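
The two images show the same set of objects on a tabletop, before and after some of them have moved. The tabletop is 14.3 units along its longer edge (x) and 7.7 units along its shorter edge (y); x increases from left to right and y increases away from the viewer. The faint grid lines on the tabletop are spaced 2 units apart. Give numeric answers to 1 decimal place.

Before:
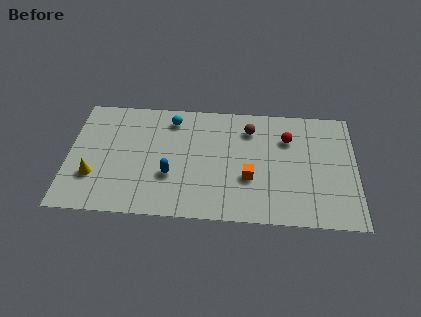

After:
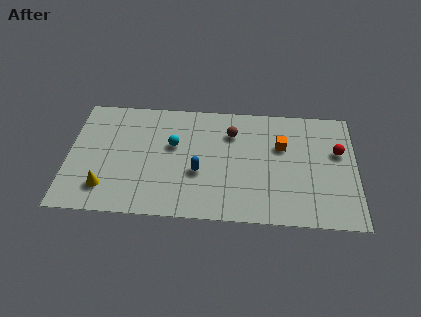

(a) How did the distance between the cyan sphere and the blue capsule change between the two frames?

-1.6

The distance was about 3.7 in the first image and 2.1 in the second, so they moved 1.6 units closer together.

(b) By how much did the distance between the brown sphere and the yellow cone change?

-1.1

Before: roughly 8.5 units apart; after: 7.4. That's 1.1 units closer together.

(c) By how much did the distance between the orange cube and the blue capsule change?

+0.7

They were about 3.9 units apart before and 4.6 after — 0.7 units further apart.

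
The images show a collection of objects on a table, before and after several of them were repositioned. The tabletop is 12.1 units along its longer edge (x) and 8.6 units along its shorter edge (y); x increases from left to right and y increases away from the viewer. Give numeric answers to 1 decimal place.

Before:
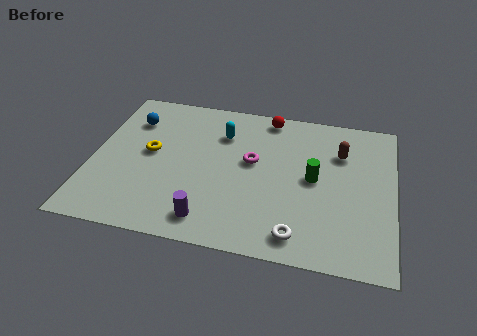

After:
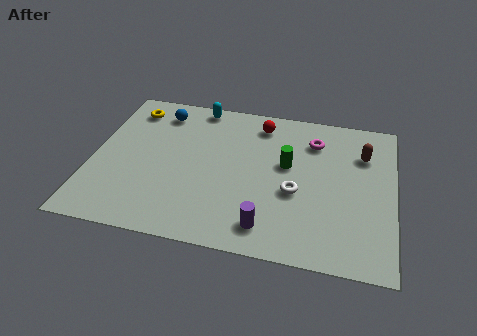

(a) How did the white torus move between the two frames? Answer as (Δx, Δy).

(-0.2, 2.3)

The white torus started near (8.4, 1.2) and ended near (8.2, 3.5).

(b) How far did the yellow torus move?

2.7

The yellow torus was near (2.3, 4.6) before and (1.3, 7.1) after, so it travelled √(1.0² + 2.5²) ≈ 2.7 units.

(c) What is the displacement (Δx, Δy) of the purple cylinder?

(2.3, 0.1)

From the two frames, the purple cylinder sits at roughly (4.9, 1.3) before and (7.2, 1.4) after.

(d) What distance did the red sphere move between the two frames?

0.6

The red sphere moved from about (6.9, 7.7) to (6.6, 7.2), a distance of √(0.3² + 0.5²) ≈ 0.6.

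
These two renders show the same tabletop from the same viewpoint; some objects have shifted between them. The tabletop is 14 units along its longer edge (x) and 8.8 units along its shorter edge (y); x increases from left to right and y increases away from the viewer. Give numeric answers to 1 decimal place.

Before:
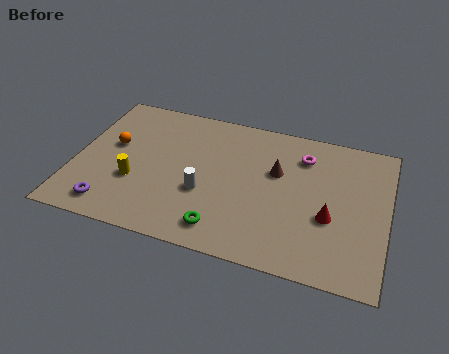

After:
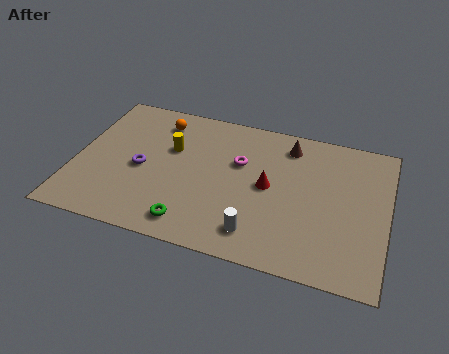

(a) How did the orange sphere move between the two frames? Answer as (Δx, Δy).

(1.9, 2.1)

From the two frames, the orange sphere sits at roughly (1.6, 5.1) before and (3.5, 7.2) after.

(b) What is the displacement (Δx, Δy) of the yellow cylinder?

(1.4, 2.5)

The yellow cylinder started near (2.8, 3.1) and ended near (4.2, 5.6).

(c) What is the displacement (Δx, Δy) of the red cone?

(-2.8, 1.1)

The red cone started near (11.5, 3.4) and ended near (8.7, 4.5).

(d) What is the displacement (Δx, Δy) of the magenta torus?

(-2.8, -1.2)

The magenta torus started near (10.1, 6.8) and ended near (7.3, 5.6).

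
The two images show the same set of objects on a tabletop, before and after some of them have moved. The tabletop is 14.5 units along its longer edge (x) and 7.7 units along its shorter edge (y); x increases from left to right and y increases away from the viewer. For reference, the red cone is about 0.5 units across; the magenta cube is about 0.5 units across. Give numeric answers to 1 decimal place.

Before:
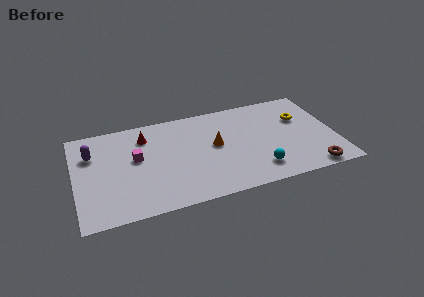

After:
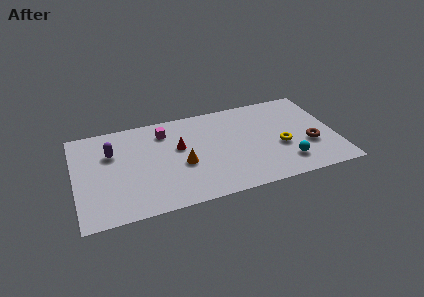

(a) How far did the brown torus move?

2.0

The brown torus moved from about (12.9, 0.8) to (13.0, 2.8), a distance of √(0.1² + 2.0²) ≈ 2.0.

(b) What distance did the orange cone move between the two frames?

2.1

The orange cone moved from about (7.8, 4.2) to (5.9, 3.2), a distance of √(1.9² + 1.0²) ≈ 2.1.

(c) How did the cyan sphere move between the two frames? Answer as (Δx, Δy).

(1.6, 0.1)

From the two frames, the cyan sphere sits at roughly (10.0, 1.6) before and (11.6, 1.7) after.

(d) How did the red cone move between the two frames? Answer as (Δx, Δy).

(1.8, -1.4)

The red cone started near (4.0, 6.0) and ended near (5.8, 4.6).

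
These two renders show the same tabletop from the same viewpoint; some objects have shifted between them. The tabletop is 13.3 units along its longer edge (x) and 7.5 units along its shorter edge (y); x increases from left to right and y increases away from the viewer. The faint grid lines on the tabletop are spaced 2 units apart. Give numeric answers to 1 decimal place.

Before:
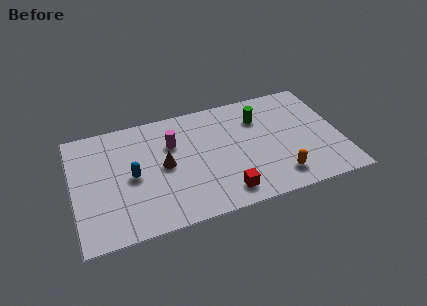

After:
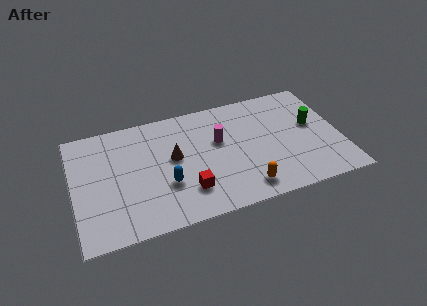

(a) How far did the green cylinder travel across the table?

2.9

From (9.4, 5.5) to (12.0, 4.3), the green cylinder covered √(2.6² + 1.2²) ≈ 2.9 units.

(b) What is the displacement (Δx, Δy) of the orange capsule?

(-1.7, -0.2)

The orange capsule was at about (10.0, 1.4) and moved to about (8.3, 1.2).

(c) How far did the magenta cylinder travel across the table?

2.4

From (5.0, 5.1) to (7.3, 4.6), the magenta cylinder covered √(2.3² + 0.5²) ≈ 2.4 units.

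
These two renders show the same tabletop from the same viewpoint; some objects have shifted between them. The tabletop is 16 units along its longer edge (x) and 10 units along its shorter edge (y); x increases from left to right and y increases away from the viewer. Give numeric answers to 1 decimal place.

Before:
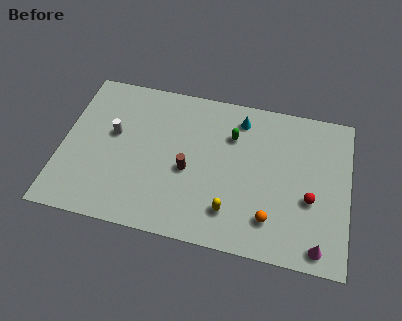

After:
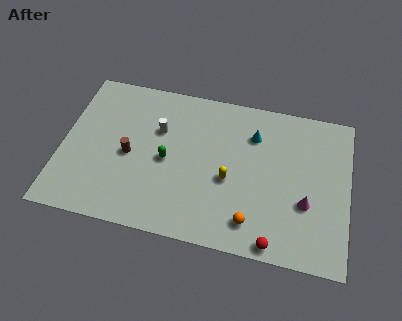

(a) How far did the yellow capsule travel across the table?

2.0

The yellow capsule was near (9.6, 2.2) before and (9.4, 4.2) after, so it travelled √(0.2² + 2.0²) ≈ 2.0 units.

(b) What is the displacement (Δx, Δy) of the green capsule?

(-3.5, -2.4)

The green capsule was at about (9.4, 7.1) and moved to about (5.9, 4.7).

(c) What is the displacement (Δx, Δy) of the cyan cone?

(0.8, -0.9)

The cyan cone started near (9.8, 8.3) and ended near (10.6, 7.4).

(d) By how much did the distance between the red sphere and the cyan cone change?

+0.8

They were about 6.0 units apart before and 6.8 after — 0.8 units further apart.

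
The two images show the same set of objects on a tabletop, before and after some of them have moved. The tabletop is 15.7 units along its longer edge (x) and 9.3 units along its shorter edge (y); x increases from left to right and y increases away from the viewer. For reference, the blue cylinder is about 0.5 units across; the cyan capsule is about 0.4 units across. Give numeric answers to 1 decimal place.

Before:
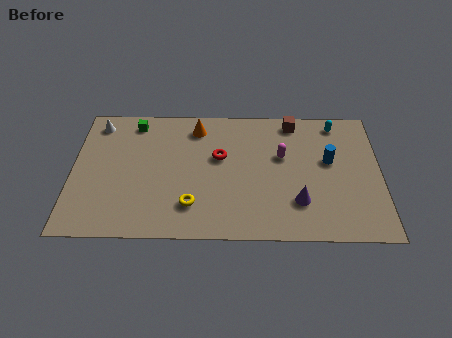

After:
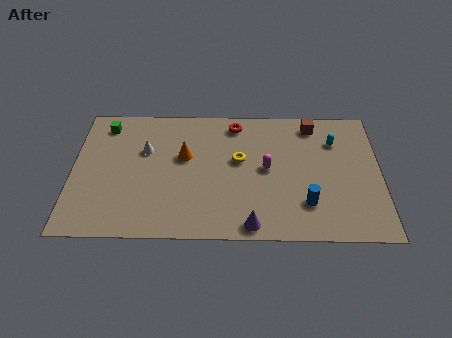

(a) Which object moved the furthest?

the yellow torus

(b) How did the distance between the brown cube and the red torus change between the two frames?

-0.6

They were about 4.6 units apart before and 4.0 after — 0.6 units closer together.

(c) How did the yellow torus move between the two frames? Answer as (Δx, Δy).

(2.4, 3.2)

The yellow torus started near (6.1, 2.2) and ended near (8.5, 5.4).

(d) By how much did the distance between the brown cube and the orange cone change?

+2.0

Before: roughly 5.0 units apart; after: 7.0. That's 2.0 units further apart.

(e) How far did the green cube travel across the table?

1.5

From (3.1, 8.0) to (1.6, 7.8), the green cube covered √(1.5² + 0.2²) ≈ 1.5 units.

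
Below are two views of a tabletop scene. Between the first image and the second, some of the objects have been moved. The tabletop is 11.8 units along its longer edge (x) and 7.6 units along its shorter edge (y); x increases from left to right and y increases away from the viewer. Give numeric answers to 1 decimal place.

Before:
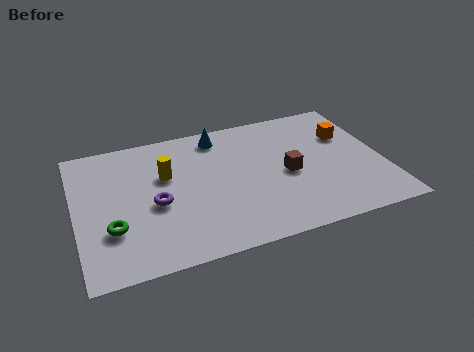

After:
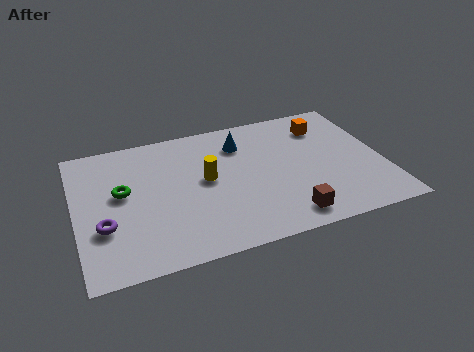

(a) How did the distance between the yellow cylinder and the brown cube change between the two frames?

-0.7

They were about 4.8 units apart before and 4.1 after — 0.7 units closer together.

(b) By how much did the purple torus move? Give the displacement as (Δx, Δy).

(-2.0, -0.7)

From the two frames, the purple torus sits at roughly (3.0, 3.3) before and (1.0, 2.6) after.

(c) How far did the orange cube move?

1.1

From (10.6, 5.1) to (9.8, 5.9), the orange cube covered √(0.8² + 0.8²) ≈ 1.1 units.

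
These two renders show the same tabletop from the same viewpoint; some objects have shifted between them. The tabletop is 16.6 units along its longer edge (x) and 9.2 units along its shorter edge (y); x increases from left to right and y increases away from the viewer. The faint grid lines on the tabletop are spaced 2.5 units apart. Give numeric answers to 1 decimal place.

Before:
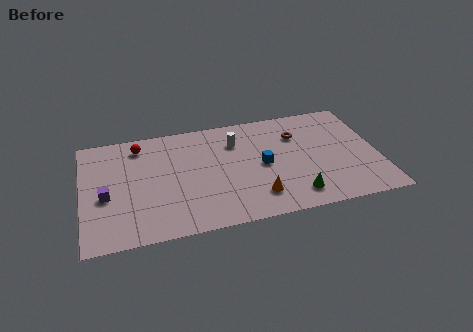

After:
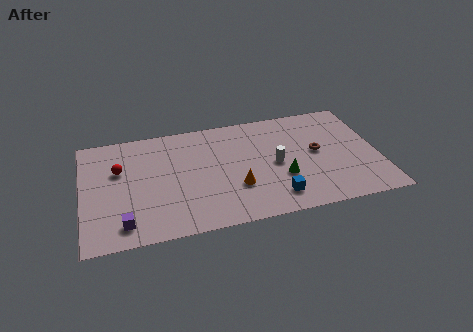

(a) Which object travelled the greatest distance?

the white cylinder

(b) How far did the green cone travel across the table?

1.7

From (11.7, 1.6) to (11.1, 3.2), the green cone covered √(0.6² + 1.6²) ≈ 1.7 units.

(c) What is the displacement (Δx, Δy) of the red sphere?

(-1.2, -1.8)

From the two frames, the red sphere sits at roughly (3.3, 7.7) before and (2.1, 5.9) after.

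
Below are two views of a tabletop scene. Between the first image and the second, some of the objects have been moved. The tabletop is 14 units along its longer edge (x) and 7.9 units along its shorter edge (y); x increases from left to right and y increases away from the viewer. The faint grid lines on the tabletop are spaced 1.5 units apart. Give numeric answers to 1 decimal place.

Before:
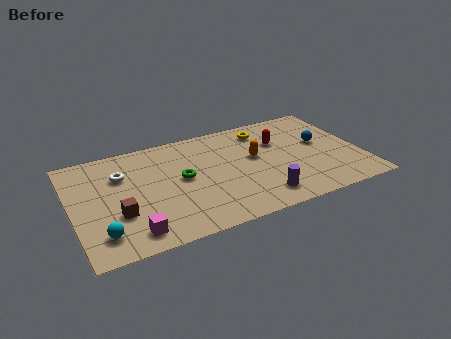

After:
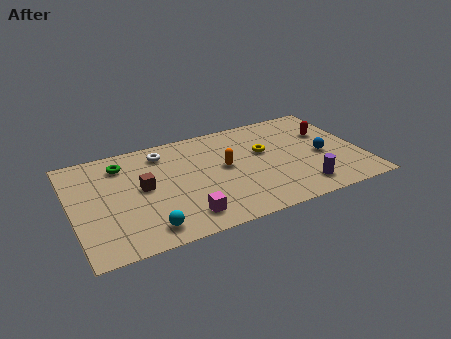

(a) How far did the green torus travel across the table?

3.4

The green torus moved from about (5.3, 4.2) to (2.6, 6.3), a distance of √(2.7² + 2.1²) ≈ 3.4.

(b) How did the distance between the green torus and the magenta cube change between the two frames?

+1.5

They were about 4.0 units apart before and 5.5 after — 1.5 units further apart.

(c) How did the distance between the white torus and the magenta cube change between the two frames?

+0.8

Before: roughly 4.3 units apart; after: 5.1. That's 0.8 units further apart.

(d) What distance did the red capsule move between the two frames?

2.4

The red capsule moved from about (10.2, 5.3) to (12.6, 5.2), a distance of √(2.4² + 0.1²) ≈ 2.4.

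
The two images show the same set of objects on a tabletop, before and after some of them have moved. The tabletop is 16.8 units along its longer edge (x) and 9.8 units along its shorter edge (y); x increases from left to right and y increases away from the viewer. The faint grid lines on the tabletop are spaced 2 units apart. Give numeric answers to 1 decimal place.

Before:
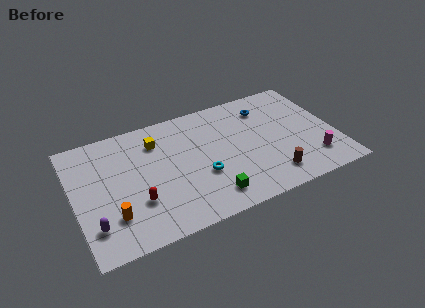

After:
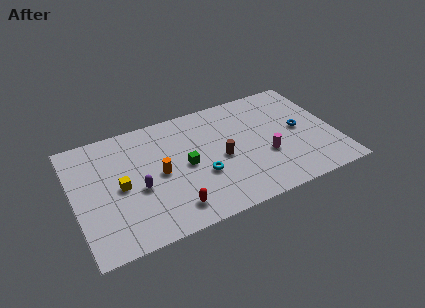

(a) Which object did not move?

the cyan torus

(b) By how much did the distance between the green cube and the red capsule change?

-1.4

They were about 4.7 units apart before and 3.3 after — 1.4 units closer together.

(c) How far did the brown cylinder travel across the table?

4.0

From (12.3, 1.8) to (9.4, 4.5), the brown cylinder covered √(2.9² + 2.7²) ≈ 4.0 units.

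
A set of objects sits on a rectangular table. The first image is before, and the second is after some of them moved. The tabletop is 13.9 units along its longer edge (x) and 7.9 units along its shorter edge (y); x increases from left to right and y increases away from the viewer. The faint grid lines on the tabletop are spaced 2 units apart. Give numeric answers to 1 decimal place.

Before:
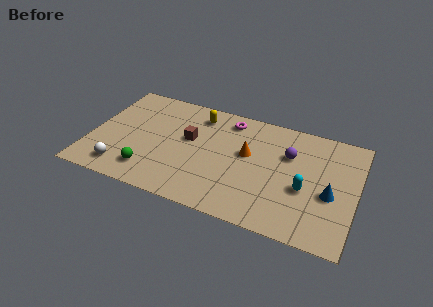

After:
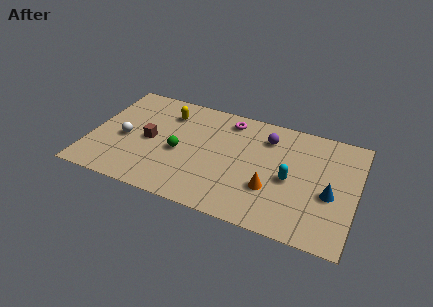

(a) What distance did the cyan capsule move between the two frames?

0.9

From (11.3, 3.2) to (10.5, 3.6), the cyan capsule covered √(0.8² + 0.4²) ≈ 0.9 units.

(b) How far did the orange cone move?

2.4

The orange cone moved from about (8.2, 4.6) to (9.6, 2.6), a distance of √(1.4² + 2.0²) ≈ 2.4.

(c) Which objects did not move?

the magenta torus and the blue cone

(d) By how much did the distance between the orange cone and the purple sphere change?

+1.3

They were about 2.2 units apart before and 3.5 after — 1.3 units further apart.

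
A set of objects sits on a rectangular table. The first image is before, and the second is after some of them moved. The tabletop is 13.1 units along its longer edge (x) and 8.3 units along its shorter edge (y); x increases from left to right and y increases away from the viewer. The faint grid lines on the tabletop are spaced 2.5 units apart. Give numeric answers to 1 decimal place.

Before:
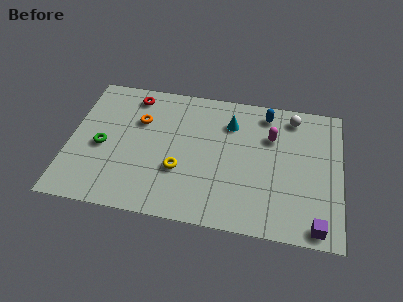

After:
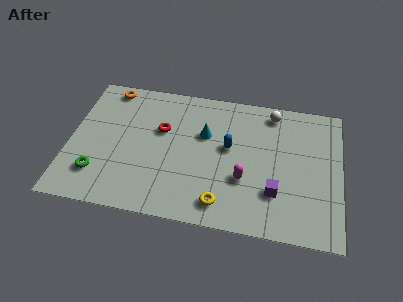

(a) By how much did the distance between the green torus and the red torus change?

+0.7

Before: roughly 3.6 units apart; after: 4.3. That's 0.7 units further apart.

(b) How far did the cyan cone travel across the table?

1.5

From (7.7, 6.2) to (6.5, 5.3), the cyan cone covered √(1.2² + 0.9²) ≈ 1.5 units.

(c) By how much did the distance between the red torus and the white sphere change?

-2.1

Before: roughly 7.8 units apart; after: 5.7. That's 2.1 units closer together.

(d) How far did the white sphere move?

1.0

From (10.7, 7.1) to (9.7, 7.2), the white sphere covered √(1.0² + 0.1²) ≈ 1.0 units.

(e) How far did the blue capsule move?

2.9

From (9.4, 7.1) to (7.7, 4.7), the blue capsule covered √(1.7² + 2.4²) ≈ 2.9 units.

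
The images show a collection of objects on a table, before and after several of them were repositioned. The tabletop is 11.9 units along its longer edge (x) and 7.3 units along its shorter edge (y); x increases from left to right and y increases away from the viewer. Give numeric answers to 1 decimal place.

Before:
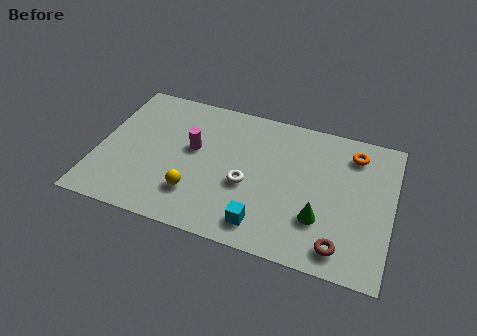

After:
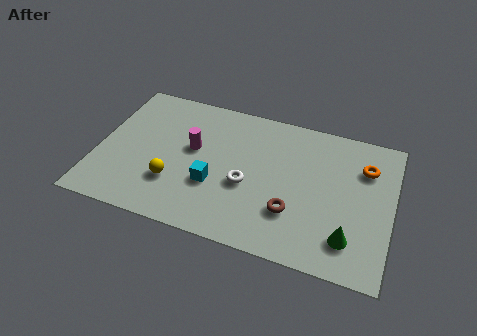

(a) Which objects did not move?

the white torus and the magenta cylinder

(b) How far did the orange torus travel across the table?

0.8

The orange torus was near (10.2, 5.9) before and (10.7, 5.3) after, so it travelled √(0.5² + 0.6²) ≈ 0.8 units.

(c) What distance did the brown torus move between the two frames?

2.3

The brown torus was near (10.0, 1.1) before and (8.0, 2.2) after, so it travelled √(2.0² + 1.1²) ≈ 2.3 units.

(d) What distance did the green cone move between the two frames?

1.3

The green cone was near (9.1, 2.2) before and (10.3, 1.6) after, so it travelled √(1.2² + 0.6²) ≈ 1.3 units.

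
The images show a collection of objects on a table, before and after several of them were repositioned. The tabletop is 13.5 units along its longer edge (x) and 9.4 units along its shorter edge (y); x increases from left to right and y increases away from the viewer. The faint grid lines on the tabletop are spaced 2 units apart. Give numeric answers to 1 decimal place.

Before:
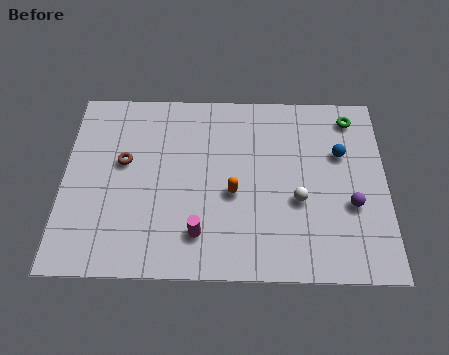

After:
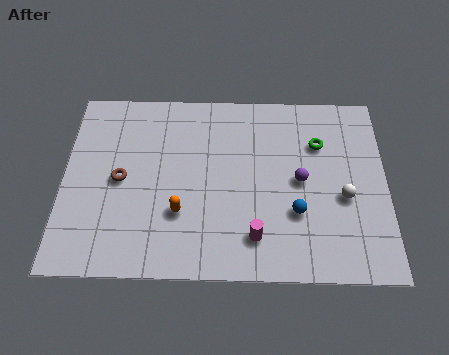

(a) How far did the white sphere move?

1.9

The white sphere moved from about (9.8, 3.7) to (11.7, 3.9), a distance of √(1.9² + 0.2²) ≈ 1.9.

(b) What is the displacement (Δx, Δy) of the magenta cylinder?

(2.3, -0.1)

From the two frames, the magenta cylinder sits at roughly (5.7, 2.0) before and (8.0, 1.9) after.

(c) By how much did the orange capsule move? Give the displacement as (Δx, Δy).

(-2.2, -1.0)

The orange capsule was at about (7.1, 4.0) and moved to about (4.9, 3.0).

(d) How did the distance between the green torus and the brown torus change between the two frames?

-1.4

They were about 9.9 units apart before and 8.5 after — 1.4 units closer together.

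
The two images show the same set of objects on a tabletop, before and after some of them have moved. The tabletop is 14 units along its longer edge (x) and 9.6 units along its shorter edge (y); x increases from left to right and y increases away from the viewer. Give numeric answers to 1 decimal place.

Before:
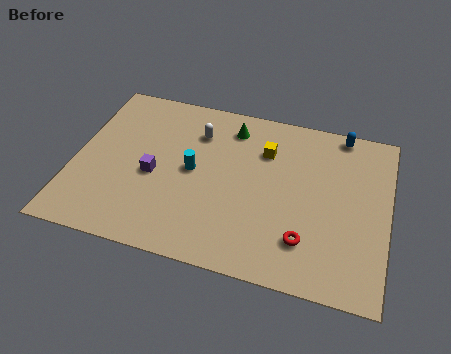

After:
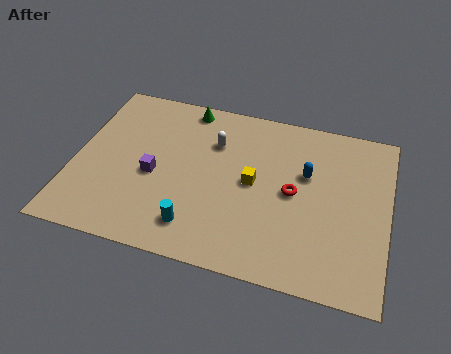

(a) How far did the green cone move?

2.2

From (6.8, 7.9) to (4.7, 8.6), the green cone covered √(2.1² + 0.7²) ≈ 2.2 units.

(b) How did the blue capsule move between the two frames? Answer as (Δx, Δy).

(-1.4, -2.8)

The blue capsule was at about (11.7, 8.8) and moved to about (10.3, 6.0).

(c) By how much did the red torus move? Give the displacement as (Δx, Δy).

(-0.7, 2.5)

The red torus started near (10.5, 2.3) and ended near (9.8, 4.8).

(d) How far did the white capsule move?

0.9

From (5.3, 7.2) to (6.1, 6.8), the white capsule covered √(0.8² + 0.4²) ≈ 0.9 units.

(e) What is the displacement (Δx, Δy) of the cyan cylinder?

(0.4, -3.1)

From the two frames, the cyan cylinder sits at roughly (5.3, 4.9) before and (5.7, 1.8) after.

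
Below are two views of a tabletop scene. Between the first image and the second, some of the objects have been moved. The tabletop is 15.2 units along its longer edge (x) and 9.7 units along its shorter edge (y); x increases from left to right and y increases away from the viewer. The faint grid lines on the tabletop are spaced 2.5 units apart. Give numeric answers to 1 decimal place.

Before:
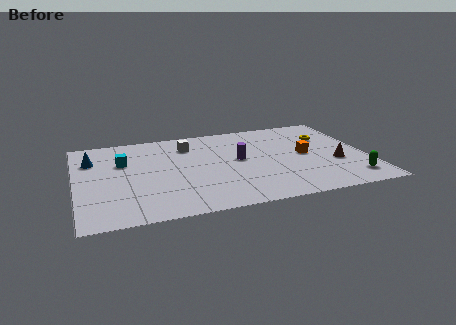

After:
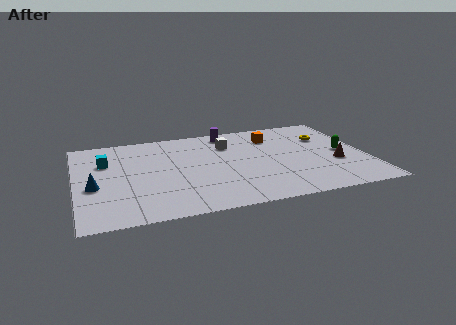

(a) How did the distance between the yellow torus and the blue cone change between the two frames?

+0.3

They were about 12.4 units apart before and 12.7 after — 0.3 units further apart.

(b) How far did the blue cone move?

3.0

From (0.9, 7.0) to (0.9, 4.0), the blue cone covered √(0.0² + 3.0²) ≈ 3.0 units.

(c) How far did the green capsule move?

3.0

The green capsule was near (14.1, 1.7) before and (14.0, 4.7) after, so it travelled √(0.1² + 3.0²) ≈ 3.0 units.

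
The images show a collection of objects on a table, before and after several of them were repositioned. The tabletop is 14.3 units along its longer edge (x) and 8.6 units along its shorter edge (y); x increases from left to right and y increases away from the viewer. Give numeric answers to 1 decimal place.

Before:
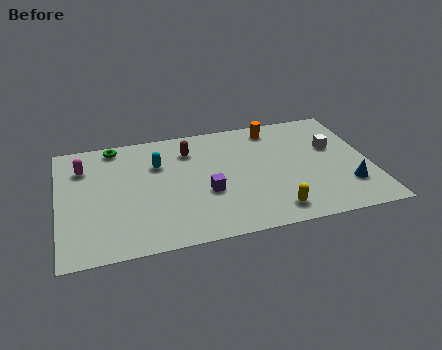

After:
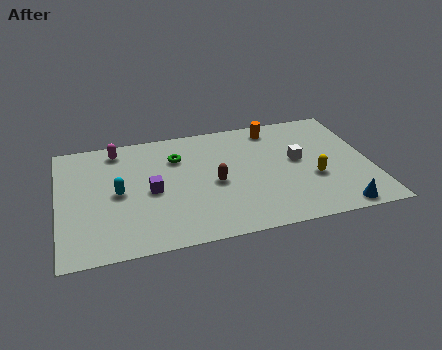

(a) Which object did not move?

the orange cylinder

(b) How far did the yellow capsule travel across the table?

2.8

The yellow capsule moved from about (9.6, 1.3) to (11.6, 3.2), a distance of √(2.0² + 1.9²) ≈ 2.8.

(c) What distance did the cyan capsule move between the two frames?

2.5

The cyan capsule moved from about (4.6, 5.9) to (2.7, 4.2), a distance of √(1.9² + 1.7²) ≈ 2.5.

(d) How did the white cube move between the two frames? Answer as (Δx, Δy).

(-1.7, -0.6)

The white cube was at about (12.7, 5.3) and moved to about (11.0, 4.7).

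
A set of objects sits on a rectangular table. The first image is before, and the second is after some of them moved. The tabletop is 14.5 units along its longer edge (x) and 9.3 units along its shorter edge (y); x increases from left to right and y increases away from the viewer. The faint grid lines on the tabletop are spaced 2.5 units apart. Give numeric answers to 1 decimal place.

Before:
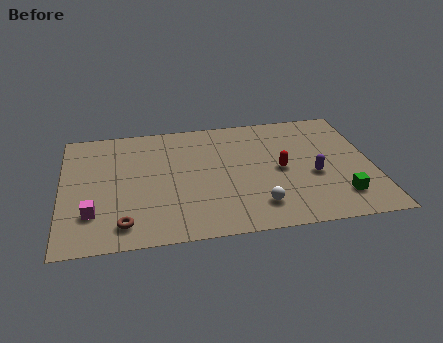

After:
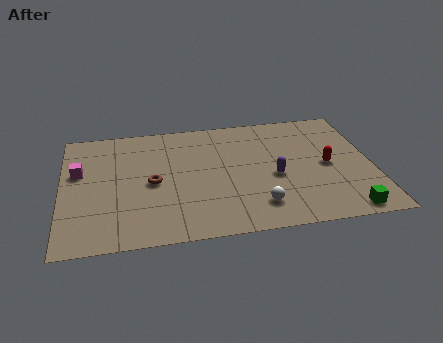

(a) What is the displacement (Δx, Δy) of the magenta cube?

(-0.6, 3.2)

The magenta cube was at about (1.4, 2.5) and moved to about (0.8, 5.7).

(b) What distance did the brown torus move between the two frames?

3.2

From (2.8, 1.5) to (4.2, 4.4), the brown torus covered √(1.4² + 2.9²) ≈ 3.2 units.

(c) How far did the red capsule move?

2.2

The red capsule moved from about (10.2, 4.5) to (12.4, 4.5), a distance of √(2.2² + 0.0²) ≈ 2.2.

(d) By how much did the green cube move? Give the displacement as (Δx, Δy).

(0.2, -1.1)

From the two frames, the green cube sits at roughly (12.8, 2.0) before and (13.0, 0.9) after.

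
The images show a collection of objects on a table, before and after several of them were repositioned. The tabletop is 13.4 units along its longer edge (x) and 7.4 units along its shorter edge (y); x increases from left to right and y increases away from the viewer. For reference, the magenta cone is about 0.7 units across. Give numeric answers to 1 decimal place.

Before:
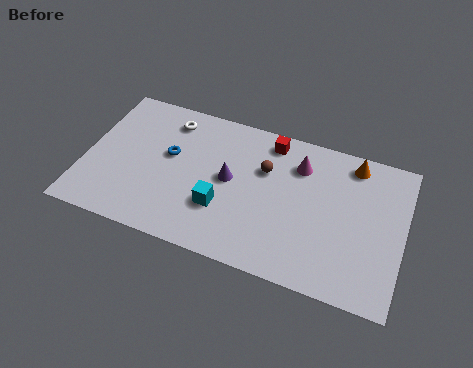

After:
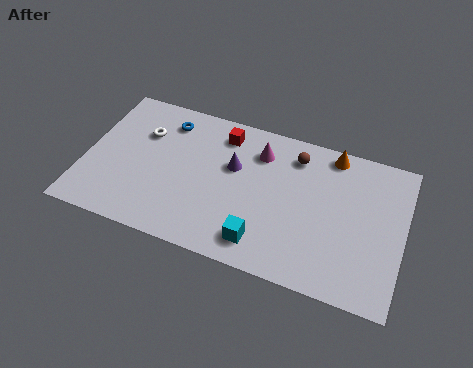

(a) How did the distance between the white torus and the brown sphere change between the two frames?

+2.1

Before: roughly 4.4 units apart; after: 6.5. That's 2.1 units further apart.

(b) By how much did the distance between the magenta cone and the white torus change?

-0.7

They were about 5.6 units apart before and 4.9 after — 0.7 units closer together.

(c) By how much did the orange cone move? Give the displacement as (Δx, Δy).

(-0.9, 0.2)

The orange cone was at about (11.1, 6.4) and moved to about (10.2, 6.6).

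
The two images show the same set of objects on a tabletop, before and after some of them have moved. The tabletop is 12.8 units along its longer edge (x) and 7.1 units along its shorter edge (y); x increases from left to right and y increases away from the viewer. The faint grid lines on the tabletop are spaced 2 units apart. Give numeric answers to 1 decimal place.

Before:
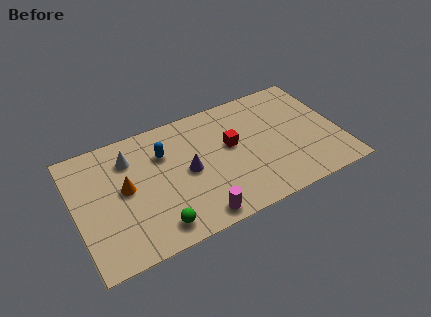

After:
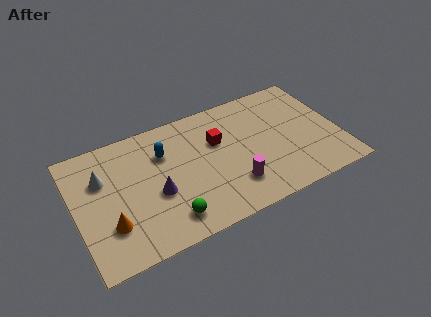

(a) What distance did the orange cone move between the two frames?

1.9

From (2.4, 3.8) to (1.5, 2.1), the orange cone covered √(0.9² + 1.7²) ≈ 1.9 units.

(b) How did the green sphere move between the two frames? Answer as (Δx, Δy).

(0.6, 0.2)

The green sphere was at about (3.6, 1.1) and moved to about (4.2, 1.3).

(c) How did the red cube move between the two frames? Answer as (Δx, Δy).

(-0.6, 0.5)

The red cube was at about (7.6, 4.1) and moved to about (7.0, 4.6).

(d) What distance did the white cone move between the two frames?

1.5

The white cone moved from about (2.8, 5.4) to (1.4, 4.8), a distance of √(1.4² + 0.6²) ≈ 1.5.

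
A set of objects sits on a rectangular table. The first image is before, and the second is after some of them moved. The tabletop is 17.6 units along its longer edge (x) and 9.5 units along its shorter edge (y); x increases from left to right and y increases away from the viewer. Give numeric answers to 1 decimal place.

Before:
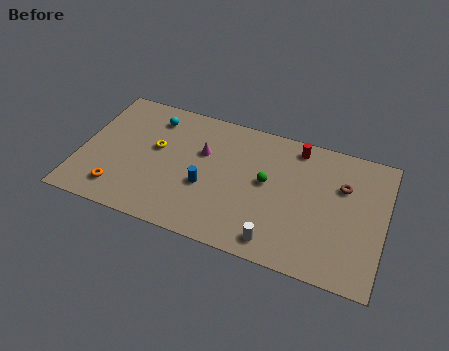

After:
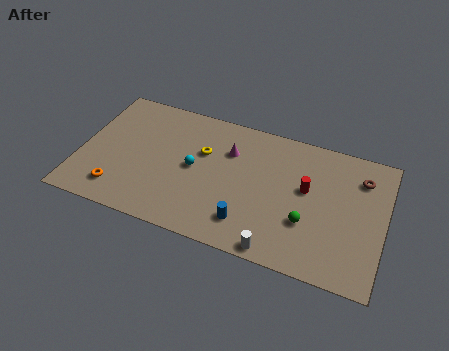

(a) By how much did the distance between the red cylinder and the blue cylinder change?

-2.0

Before: roughly 6.7 units apart; after: 4.7. That's 2.0 units closer together.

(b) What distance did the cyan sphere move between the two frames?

4.0

From (3.9, 7.7) to (6.6, 4.8), the cyan sphere covered √(2.7² + 2.9²) ≈ 4.0 units.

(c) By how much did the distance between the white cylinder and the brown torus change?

+1.7

They were about 6.1 units apart before and 7.8 after — 1.7 units further apart.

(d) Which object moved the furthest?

the cyan sphere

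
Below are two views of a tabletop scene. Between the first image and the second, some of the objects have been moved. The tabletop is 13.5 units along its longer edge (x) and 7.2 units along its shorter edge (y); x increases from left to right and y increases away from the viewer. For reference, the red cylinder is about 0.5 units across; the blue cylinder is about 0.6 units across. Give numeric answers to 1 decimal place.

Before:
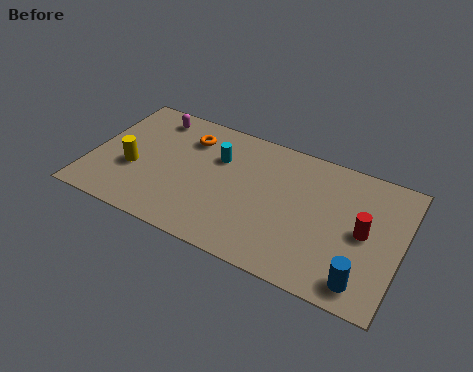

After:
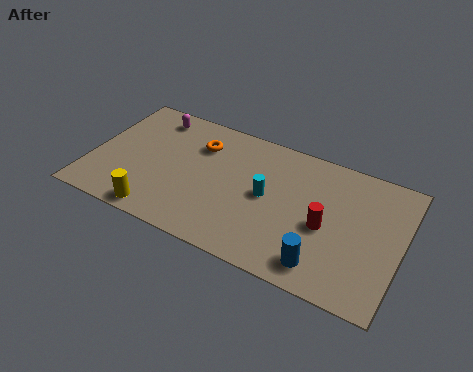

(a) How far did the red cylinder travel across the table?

1.6

The red cylinder was near (11.9, 3.6) before and (10.3, 3.2) after, so it travelled √(1.6² + 0.4²) ≈ 1.6 units.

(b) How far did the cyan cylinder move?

2.6

From (5.4, 4.9) to (7.7, 3.7), the cyan cylinder covered √(2.3² + 1.2²) ≈ 2.6 units.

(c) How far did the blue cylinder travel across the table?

1.7

The blue cylinder moved from about (12.1, 1.1) to (10.4, 1.2), a distance of √(1.7² + 0.1²) ≈ 1.7.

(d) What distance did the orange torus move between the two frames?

0.5

The orange torus moved from about (4.0, 5.5) to (4.5, 5.3), a distance of √(0.5² + 0.2²) ≈ 0.5.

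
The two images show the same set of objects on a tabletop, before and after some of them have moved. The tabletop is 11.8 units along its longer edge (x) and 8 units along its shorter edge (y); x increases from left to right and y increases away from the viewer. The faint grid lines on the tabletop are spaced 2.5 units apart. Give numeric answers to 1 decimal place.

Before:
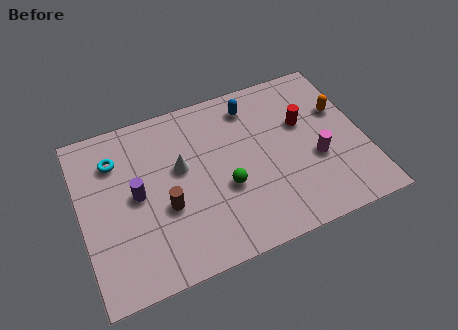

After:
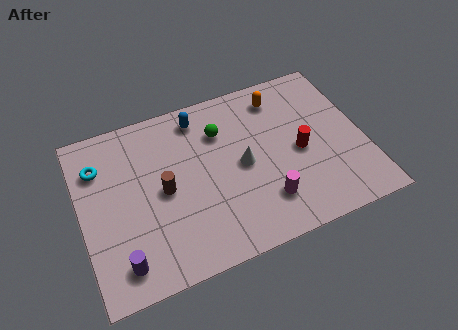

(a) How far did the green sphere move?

2.7

The green sphere was near (5.9, 3.1) before and (6.0, 5.8) after, so it travelled √(0.1² + 2.7²) ≈ 2.7 units.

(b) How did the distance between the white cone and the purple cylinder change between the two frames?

+3.9

The distance was about 2.0 in the first image and 5.9 in the second, so they moved 3.9 units further apart.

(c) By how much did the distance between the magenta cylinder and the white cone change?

-3.6

The distance was about 5.7 in the first image and 2.1 in the second, so they moved 3.6 units closer together.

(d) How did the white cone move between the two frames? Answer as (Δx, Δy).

(2.5, -0.8)

The white cone was at about (4.2, 4.7) and moved to about (6.7, 3.9).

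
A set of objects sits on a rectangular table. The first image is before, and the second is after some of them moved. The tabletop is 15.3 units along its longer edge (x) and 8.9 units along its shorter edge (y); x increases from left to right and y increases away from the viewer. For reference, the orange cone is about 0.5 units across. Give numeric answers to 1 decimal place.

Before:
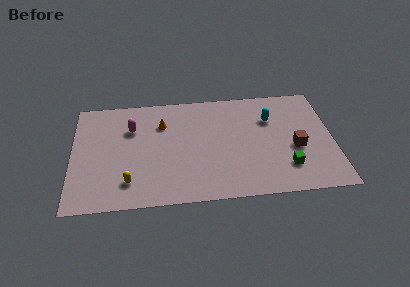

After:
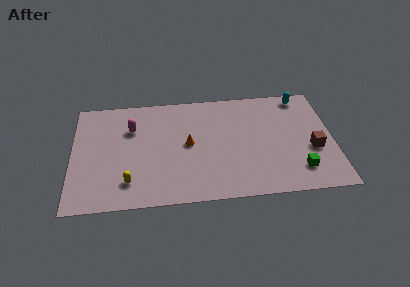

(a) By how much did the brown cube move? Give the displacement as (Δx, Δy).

(1.0, -0.2)

From the two frames, the brown cube sits at roughly (13.1, 3.7) before and (14.1, 3.5) after.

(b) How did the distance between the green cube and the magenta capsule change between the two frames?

+0.8

The distance was about 9.8 in the first image and 10.6 in the second, so they moved 0.8 units further apart.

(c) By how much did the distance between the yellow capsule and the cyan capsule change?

+2.5

They were about 9.4 units apart before and 11.9 after — 2.5 units further apart.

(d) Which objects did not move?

the yellow capsule and the magenta capsule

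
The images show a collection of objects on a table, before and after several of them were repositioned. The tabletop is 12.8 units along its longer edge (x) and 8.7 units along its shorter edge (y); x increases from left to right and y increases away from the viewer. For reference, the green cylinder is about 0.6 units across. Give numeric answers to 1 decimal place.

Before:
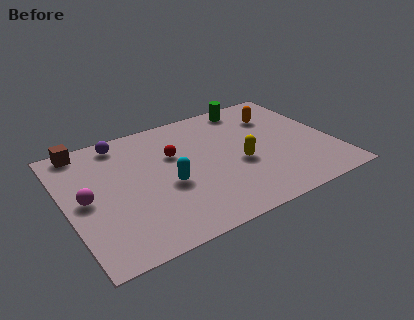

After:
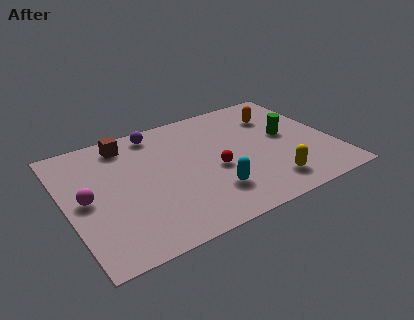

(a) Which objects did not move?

the magenta sphere and the orange capsule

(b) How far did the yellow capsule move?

2.3

The yellow capsule moved from about (8.2, 3.6) to (9.3, 1.6), a distance of √(1.1² + 2.0²) ≈ 2.3.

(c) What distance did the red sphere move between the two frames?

2.5

The red sphere moved from about (5.3, 5.6) to (7.0, 3.7), a distance of √(1.7² + 1.9²) ≈ 2.5.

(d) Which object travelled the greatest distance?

the green cylinder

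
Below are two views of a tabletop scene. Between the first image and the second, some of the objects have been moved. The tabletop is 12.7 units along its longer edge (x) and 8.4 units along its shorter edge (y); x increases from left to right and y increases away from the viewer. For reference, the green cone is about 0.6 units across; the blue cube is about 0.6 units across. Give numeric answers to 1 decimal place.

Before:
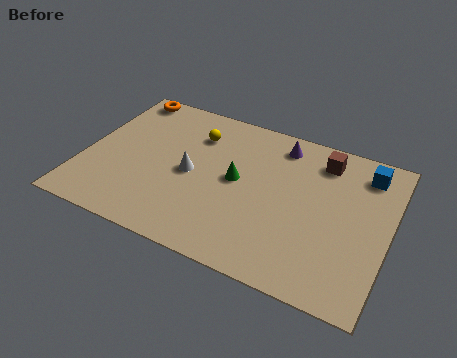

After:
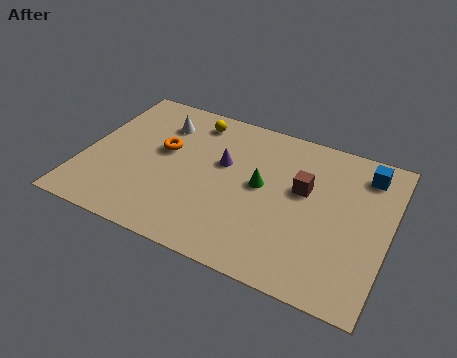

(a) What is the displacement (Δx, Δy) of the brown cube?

(-0.6, -1.9)

From the two frames, the brown cube sits at roughly (9.7, 6.9) before and (9.1, 5.0) after.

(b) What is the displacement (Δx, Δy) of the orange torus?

(2.1, -2.7)

From the two frames, the orange torus sits at roughly (1.1, 7.6) before and (3.2, 4.9) after.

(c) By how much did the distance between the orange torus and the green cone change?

-2.0

They were about 6.2 units apart before and 4.2 after — 2.0 units closer together.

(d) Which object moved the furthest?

the orange torus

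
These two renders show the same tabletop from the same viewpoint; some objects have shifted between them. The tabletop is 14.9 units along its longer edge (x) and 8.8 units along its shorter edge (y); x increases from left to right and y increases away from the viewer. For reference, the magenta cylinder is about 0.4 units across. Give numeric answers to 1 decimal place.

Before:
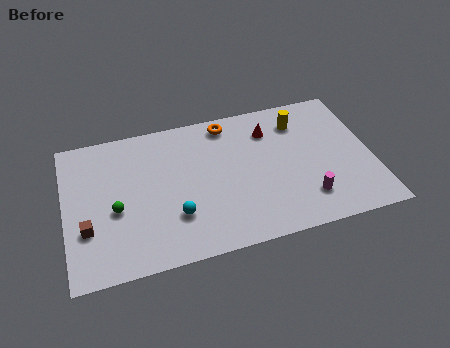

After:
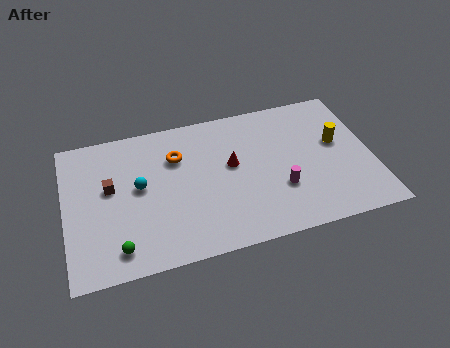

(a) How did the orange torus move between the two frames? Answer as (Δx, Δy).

(-2.6, -1.5)

The orange torus started near (8.1, 7.7) and ended near (5.5, 6.2).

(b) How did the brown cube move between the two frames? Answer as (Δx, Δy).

(1.2, 2.2)

From the two frames, the brown cube sits at roughly (1.0, 2.9) before and (2.2, 5.1) after.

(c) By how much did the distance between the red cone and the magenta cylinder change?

-1.9

They were about 4.9 units apart before and 3.0 after — 1.9 units closer together.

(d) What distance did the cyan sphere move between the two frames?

2.7

The cyan sphere moved from about (5.2, 2.6) to (3.6, 4.8), a distance of √(1.6² + 2.2²) ≈ 2.7.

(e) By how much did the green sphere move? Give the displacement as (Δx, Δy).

(0.0, -2.3)

The green sphere started near (2.4, 3.7) and ended near (2.4, 1.4).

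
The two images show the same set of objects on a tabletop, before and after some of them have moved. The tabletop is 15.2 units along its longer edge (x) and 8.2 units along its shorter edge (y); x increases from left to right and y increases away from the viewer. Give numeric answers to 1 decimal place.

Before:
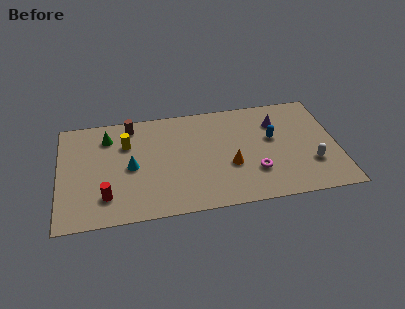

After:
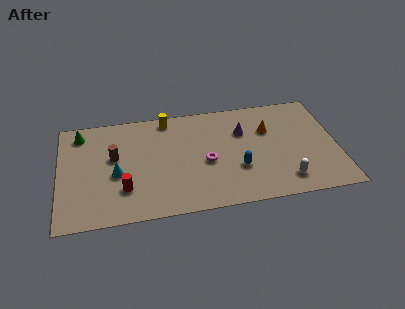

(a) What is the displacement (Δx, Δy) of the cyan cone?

(-0.8, -0.4)

The cyan cone was at about (3.9, 3.9) and moved to about (3.1, 3.5).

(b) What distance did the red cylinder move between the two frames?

1.1

The red cylinder was near (2.5, 1.9) before and (3.5, 2.3) after, so it travelled √(1.0² + 0.4²) ≈ 1.1 units.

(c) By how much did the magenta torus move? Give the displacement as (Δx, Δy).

(-2.6, 1.2)

The magenta torus was at about (10.6, 2.4) and moved to about (8.0, 3.6).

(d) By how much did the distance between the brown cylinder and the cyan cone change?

-1.9

The distance was about 3.2 in the first image and 1.3 in the second, so they moved 1.9 units closer together.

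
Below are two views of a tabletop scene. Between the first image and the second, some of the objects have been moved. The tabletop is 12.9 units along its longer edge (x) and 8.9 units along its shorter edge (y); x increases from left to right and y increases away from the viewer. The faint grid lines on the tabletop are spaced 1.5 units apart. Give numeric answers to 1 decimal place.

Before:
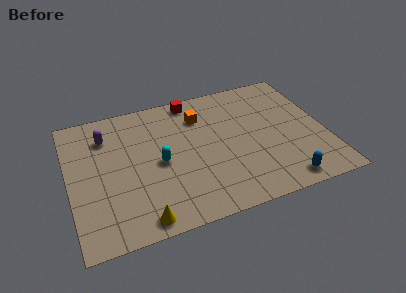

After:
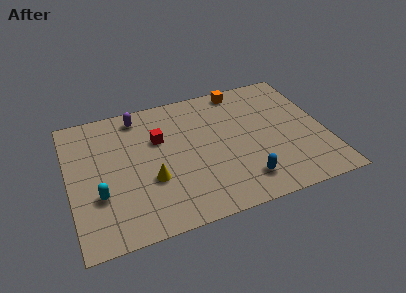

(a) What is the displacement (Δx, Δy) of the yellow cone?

(0.7, 2.3)

The yellow cone started near (3.3, 0.9) and ended near (4.0, 3.2).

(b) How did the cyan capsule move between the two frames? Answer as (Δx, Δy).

(-3.1, -1.2)

The cyan capsule was at about (4.5, 4.2) and moved to about (1.4, 3.0).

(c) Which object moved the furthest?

the cyan capsule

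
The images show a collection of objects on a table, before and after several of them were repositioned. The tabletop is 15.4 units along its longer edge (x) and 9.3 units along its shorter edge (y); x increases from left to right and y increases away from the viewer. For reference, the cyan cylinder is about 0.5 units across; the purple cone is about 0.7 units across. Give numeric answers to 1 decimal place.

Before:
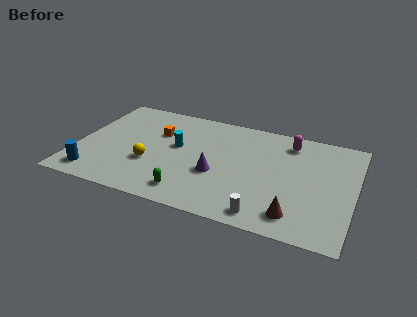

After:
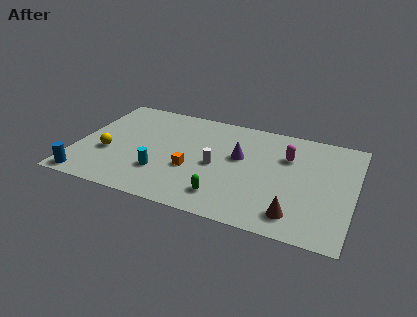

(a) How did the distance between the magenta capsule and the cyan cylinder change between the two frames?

+1.1

They were about 6.6 units apart before and 7.7 after — 1.1 units further apart.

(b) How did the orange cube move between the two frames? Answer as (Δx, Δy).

(2.2, -2.7)

The orange cube started near (4.3, 6.2) and ended near (6.5, 3.5).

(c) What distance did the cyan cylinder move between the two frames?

2.7

The cyan cylinder was near (5.5, 5.3) before and (4.9, 2.7) after, so it travelled √(0.6² + 2.6²) ≈ 2.7 units.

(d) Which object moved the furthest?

the white cylinder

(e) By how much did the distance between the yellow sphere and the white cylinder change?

-0.9

Before: roughly 7.0 units apart; after: 6.1. That's 0.9 units closer together.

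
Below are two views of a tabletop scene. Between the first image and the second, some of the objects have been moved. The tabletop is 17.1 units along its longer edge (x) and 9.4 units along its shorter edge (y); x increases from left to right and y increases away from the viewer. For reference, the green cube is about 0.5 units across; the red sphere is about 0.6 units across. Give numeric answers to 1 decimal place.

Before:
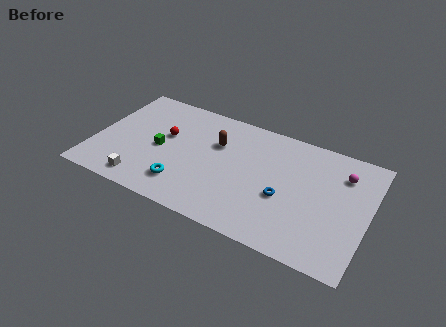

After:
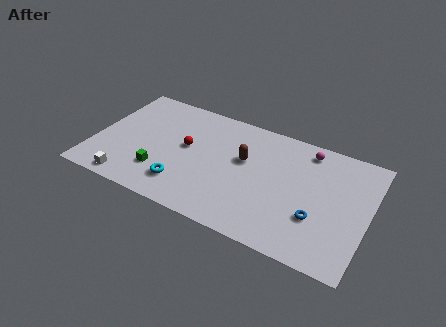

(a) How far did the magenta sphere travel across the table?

2.5

The magenta sphere moved from about (15.3, 7.1) to (13.0, 8.1), a distance of √(2.3² + 1.0²) ≈ 2.5.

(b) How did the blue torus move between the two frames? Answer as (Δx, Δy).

(2.1, -0.7)

The blue torus was at about (12.0, 3.8) and moved to about (14.1, 3.1).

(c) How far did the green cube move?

1.9

The green cube moved from about (4.1, 4.4) to (4.4, 2.5), a distance of √(0.3² + 1.9²) ≈ 1.9.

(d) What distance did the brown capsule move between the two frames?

1.9

The brown capsule moved from about (7.5, 6.3) to (9.3, 5.7), a distance of √(1.8² + 0.6²) ≈ 1.9.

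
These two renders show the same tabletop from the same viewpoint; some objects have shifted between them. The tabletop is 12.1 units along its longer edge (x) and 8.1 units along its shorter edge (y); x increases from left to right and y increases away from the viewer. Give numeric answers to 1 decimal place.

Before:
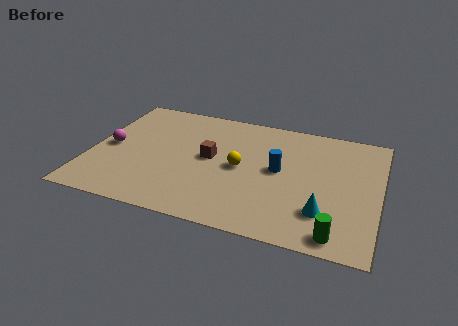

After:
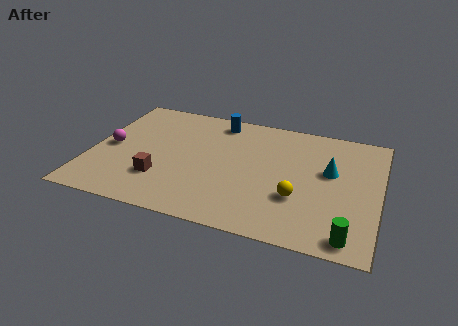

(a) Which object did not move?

the magenta sphere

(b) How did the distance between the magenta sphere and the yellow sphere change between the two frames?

+2.6

The distance was about 5.5 in the first image and 8.1 in the second, so they moved 2.6 units further apart.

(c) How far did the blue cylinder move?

3.9

The blue cylinder was near (7.9, 4.3) before and (5.1, 7.0) after, so it travelled √(2.8² + 2.7²) ≈ 3.9 units.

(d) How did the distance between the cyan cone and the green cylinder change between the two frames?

+2.7

The distance was about 1.3 in the first image and 4.0 in the second, so they moved 2.7 units further apart.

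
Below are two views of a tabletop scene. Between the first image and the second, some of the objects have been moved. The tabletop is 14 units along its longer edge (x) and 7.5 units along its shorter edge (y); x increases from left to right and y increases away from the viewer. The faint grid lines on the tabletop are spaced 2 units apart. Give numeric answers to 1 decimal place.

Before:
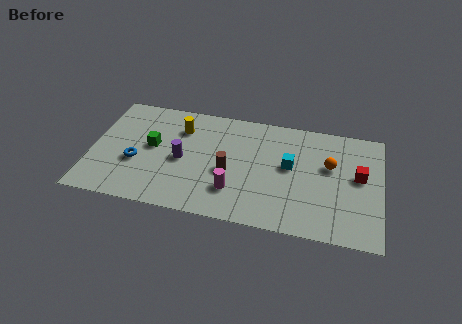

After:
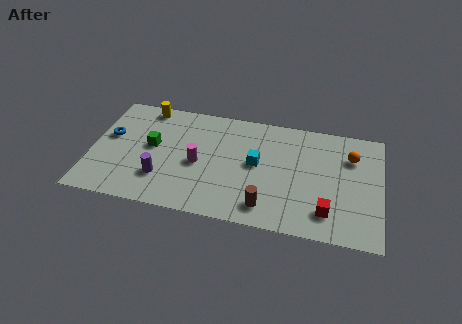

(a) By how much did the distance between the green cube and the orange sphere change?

+1.1

Before: roughly 8.6 units apart; after: 9.7. That's 1.1 units further apart.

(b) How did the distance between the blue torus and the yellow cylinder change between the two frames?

-0.6

Before: roughly 3.4 units apart; after: 2.8. That's 0.6 units closer together.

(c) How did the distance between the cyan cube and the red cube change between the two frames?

+0.9

They were about 3.3 units apart before and 4.2 after — 0.9 units further apart.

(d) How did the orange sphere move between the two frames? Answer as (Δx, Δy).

(1.0, 0.8)

The orange sphere was at about (11.5, 4.6) and moved to about (12.5, 5.4).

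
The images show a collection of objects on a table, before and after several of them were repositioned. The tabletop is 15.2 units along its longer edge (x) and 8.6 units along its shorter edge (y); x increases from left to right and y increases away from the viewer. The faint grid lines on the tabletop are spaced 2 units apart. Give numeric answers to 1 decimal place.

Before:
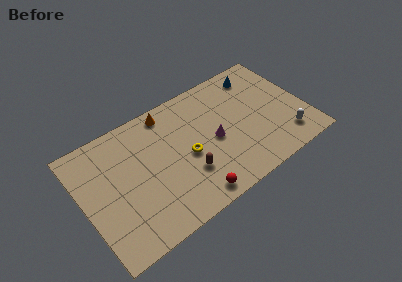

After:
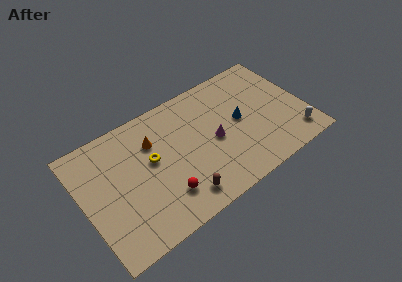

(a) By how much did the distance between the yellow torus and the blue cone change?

-0.4

The distance was about 6.5 in the first image and 6.1 in the second, so they moved 0.4 units closer together.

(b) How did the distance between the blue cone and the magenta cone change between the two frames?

-2.9

The distance was about 4.9 in the first image and 2.0 in the second, so they moved 2.9 units closer together.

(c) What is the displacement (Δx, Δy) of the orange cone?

(-1.3, -1.5)

From the two frames, the orange cone sits at roughly (6.3, 7.6) before and (5.0, 6.1) after.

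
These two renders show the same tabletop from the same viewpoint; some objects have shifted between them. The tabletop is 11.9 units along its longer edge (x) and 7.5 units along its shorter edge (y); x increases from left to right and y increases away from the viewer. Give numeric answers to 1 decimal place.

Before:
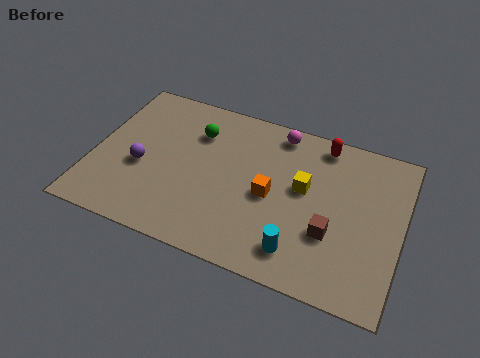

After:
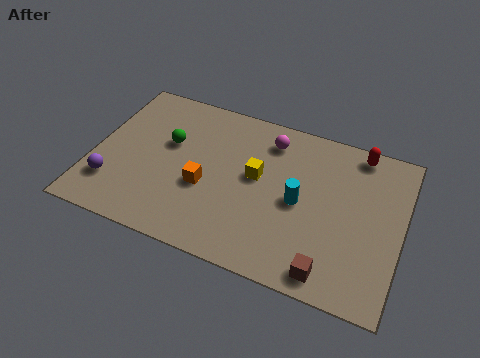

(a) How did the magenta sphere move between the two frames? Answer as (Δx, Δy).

(-0.3, -0.5)

From the two frames, the magenta sphere sits at roughly (6.9, 6.6) before and (6.6, 6.1) after.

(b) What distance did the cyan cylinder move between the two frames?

2.2

The cyan cylinder moved from about (8.2, 1.4) to (8.0, 3.6), a distance of √(0.2² + 2.2²) ≈ 2.2.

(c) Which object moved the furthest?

the orange cube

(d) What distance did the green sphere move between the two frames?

1.3

From (3.8, 5.5) to (2.8, 4.6), the green sphere covered √(1.0² + 0.9²) ≈ 1.3 units.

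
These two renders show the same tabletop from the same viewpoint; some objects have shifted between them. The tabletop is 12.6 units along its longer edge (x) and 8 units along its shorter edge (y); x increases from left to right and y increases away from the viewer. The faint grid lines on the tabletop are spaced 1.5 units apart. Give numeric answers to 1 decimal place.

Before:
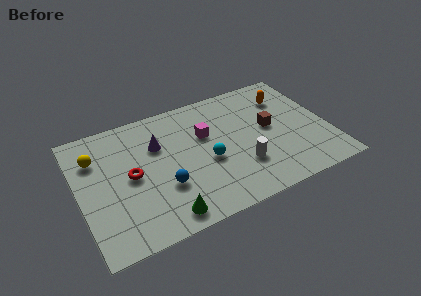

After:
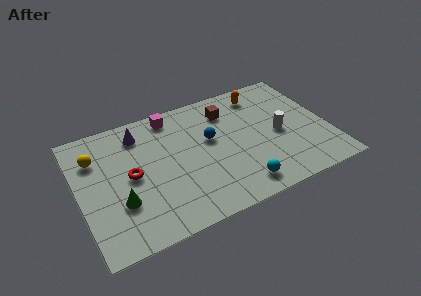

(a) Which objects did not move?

the red torus and the yellow sphere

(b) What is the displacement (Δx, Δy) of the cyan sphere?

(1.3, -2.2)

The cyan sphere started near (6.4, 3.4) and ended near (7.7, 1.2).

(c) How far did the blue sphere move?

3.3

From (4.1, 2.7) to (6.7, 4.7), the blue sphere covered √(2.6² + 2.0²) ≈ 3.3 units.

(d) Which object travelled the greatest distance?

the blue sphere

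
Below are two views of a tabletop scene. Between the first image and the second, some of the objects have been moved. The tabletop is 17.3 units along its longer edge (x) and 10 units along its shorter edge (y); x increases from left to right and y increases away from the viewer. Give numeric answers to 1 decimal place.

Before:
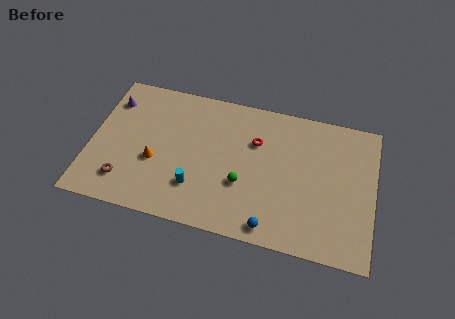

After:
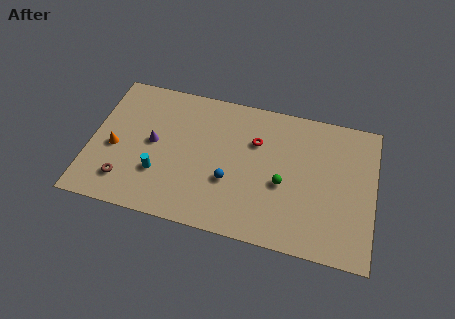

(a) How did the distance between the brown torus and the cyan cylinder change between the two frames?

-2.1

The distance was about 4.3 in the first image and 2.2 in the second, so they moved 2.1 units closer together.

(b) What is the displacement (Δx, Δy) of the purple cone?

(2.8, -2.5)

From the two frames, the purple cone sits at roughly (1.0, 7.7) before and (3.8, 5.2) after.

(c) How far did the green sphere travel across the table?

2.5

From (9.4, 3.6) to (11.8, 4.2), the green sphere covered √(2.4² + 0.6²) ≈ 2.5 units.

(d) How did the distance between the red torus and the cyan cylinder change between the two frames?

+1.5

The distance was about 5.3 in the first image and 6.8 in the second, so they moved 1.5 units further apart.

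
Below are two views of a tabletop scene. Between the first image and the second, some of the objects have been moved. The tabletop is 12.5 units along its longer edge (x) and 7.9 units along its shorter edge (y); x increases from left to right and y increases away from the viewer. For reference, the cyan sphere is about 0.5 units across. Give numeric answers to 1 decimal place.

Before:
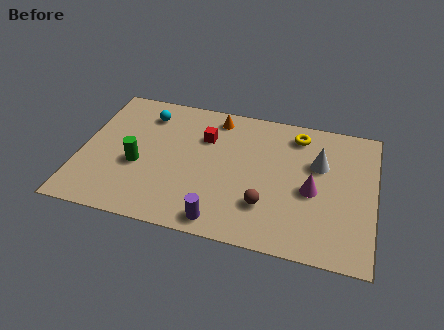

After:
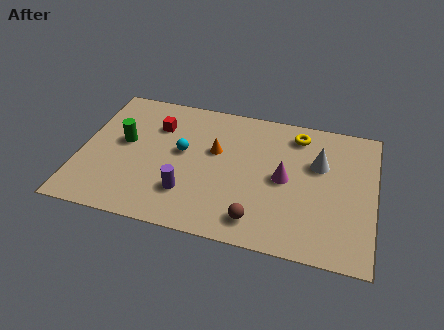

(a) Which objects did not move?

the yellow torus and the white cone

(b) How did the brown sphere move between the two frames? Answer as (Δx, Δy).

(-0.3, -0.9)

From the two frames, the brown sphere sits at roughly (8.0, 2.2) before and (7.7, 1.3) after.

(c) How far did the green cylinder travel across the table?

1.4

The green cylinder moved from about (2.5, 3.2) to (1.8, 4.4), a distance of √(0.7² + 1.2²) ≈ 1.4.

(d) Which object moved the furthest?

the cyan sphere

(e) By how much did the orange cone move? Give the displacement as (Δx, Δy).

(0.1, -2.0)

The orange cone was at about (5.6, 6.8) and moved to about (5.7, 4.8).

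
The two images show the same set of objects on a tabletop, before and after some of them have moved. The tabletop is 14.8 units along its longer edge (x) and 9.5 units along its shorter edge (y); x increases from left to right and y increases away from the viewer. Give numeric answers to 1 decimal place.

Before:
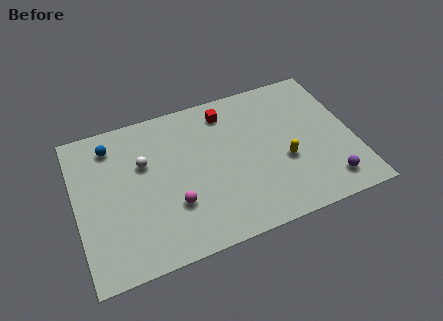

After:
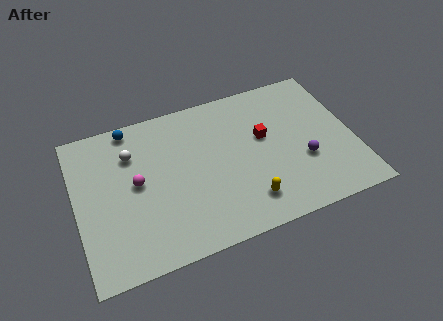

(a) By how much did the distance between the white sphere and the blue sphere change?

-0.6

They were about 2.3 units apart before and 1.7 after — 0.6 units closer together.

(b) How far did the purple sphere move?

2.1

The purple sphere was near (13.1, 1.6) before and (12.0, 3.4) after, so it travelled √(1.1² + 1.8²) ≈ 2.1 units.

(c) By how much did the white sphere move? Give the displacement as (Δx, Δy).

(-0.6, 0.8)

From the two frames, the white sphere sits at roughly (3.7, 6.1) before and (3.1, 6.9) after.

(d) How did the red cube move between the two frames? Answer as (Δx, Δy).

(1.8, -2.3)

The red cube started near (8.3, 7.9) and ended near (10.1, 5.6).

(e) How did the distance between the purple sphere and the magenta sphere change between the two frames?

+0.7

Before: roughly 8.2 units apart; after: 8.9. That's 0.7 units further apart.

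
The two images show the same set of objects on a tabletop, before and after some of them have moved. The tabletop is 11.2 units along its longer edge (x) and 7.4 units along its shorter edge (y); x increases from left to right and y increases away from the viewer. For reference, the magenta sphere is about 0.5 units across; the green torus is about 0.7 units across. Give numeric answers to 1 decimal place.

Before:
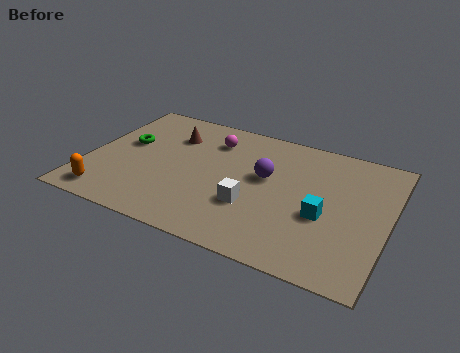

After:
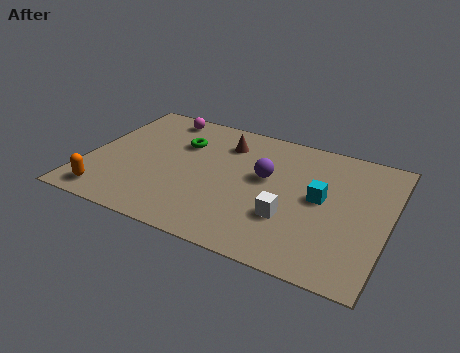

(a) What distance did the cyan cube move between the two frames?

0.9

The cyan cube moved from about (8.9, 3.0) to (8.7, 3.9), a distance of √(0.2² + 0.9²) ≈ 0.9.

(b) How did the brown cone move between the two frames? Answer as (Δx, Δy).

(2.0, 0.3)

From the two frames, the brown cone sits at roughly (2.9, 5.4) before and (4.9, 5.7) after.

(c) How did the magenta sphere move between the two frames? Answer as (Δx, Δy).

(-2.1, 0.8)

The magenta sphere was at about (4.4, 5.7) and moved to about (2.3, 6.5).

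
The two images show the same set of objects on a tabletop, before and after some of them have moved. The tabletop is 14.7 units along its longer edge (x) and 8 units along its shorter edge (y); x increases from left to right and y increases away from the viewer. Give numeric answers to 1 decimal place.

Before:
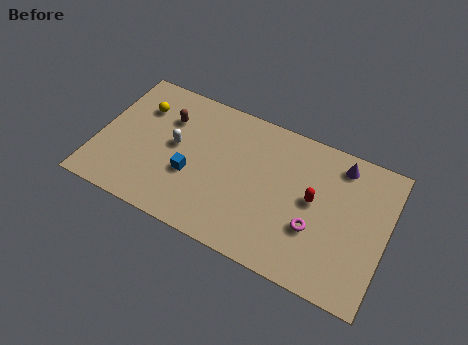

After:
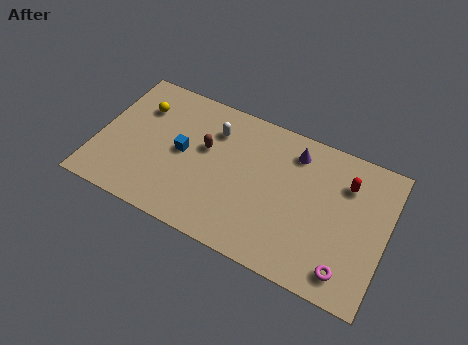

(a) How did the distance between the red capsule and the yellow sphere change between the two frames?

+1.4

They were about 9.2 units apart before and 10.6 after — 1.4 units further apart.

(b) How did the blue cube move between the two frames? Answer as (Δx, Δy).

(-0.6, 1.1)

The blue cube was at about (4.9, 3.0) and moved to about (4.3, 4.1).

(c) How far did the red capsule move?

2.2

From (11.0, 4.3) to (12.5, 5.9), the red capsule covered √(1.5² + 1.6²) ≈ 2.2 units.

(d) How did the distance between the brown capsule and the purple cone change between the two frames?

-4.2

The distance was about 8.9 in the first image and 4.7 in the second, so they moved 4.2 units closer together.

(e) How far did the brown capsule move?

2.3

The brown capsule moved from about (3.3, 5.7) to (5.4, 4.8), a distance of √(2.1² + 0.9²) ≈ 2.3.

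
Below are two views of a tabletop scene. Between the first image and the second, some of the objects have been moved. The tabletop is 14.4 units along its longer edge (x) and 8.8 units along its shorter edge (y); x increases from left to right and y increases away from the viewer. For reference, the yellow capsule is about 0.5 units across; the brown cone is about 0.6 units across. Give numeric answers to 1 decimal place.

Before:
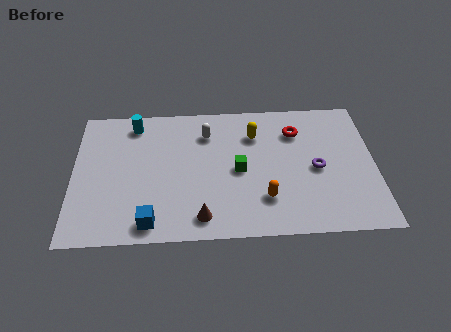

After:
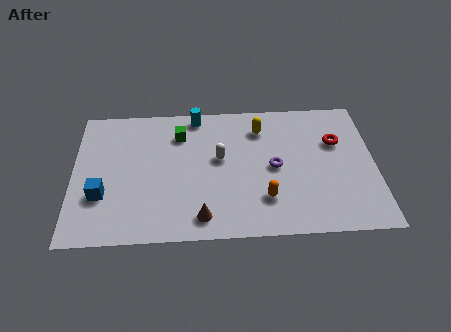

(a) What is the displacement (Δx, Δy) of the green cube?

(-2.8, 2.5)

From the two frames, the green cube sits at roughly (7.9, 4.2) before and (5.1, 6.7) after.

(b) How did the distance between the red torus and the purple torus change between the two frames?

+0.7

They were about 2.7 units apart before and 3.4 after — 0.7 units further apart.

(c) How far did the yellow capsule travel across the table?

0.5

From (8.7, 6.5) to (9.0, 6.9), the yellow capsule covered √(0.3² + 0.4²) ≈ 0.5 units.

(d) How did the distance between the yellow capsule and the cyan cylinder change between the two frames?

-2.6

The distance was about 5.9 in the first image and 3.3 in the second, so they moved 2.6 units closer together.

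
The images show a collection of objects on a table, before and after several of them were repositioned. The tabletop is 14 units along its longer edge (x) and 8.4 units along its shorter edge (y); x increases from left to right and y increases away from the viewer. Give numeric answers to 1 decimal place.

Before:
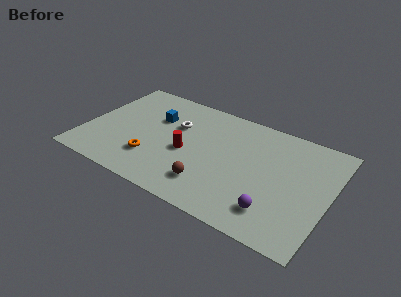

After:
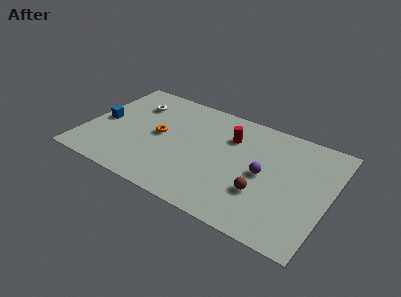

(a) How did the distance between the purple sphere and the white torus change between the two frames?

+1.0

Before: roughly 7.2 units apart; after: 8.2. That's 1.0 units further apart.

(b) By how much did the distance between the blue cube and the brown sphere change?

+4.4

They were about 5.2 units apart before and 9.6 after — 4.4 units further apart.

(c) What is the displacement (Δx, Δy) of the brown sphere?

(2.9, 0.8)

The brown sphere was at about (7.5, 1.9) and moved to about (10.4, 2.7).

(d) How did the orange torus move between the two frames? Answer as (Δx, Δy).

(0.1, 2.0)

From the two frames, the orange torus sits at roughly (4.1, 2.3) before and (4.2, 4.3) after.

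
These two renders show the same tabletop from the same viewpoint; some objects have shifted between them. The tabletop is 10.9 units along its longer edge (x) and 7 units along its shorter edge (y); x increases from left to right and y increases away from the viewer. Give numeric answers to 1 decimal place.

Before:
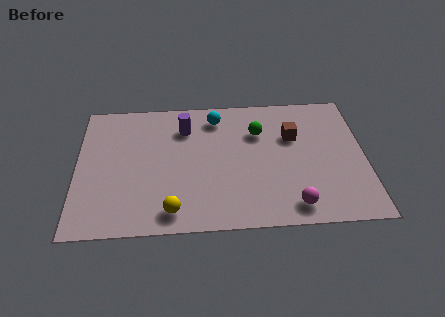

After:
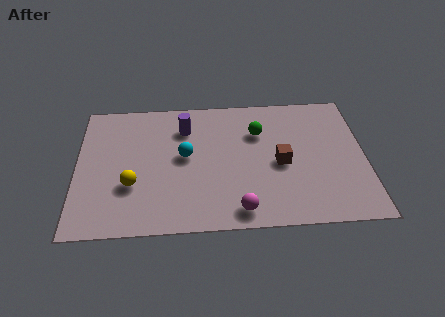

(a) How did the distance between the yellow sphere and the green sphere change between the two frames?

+0.3

The distance was about 5.1 in the first image and 5.4 in the second, so they moved 0.3 units further apart.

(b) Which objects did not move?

the green sphere and the purple cylinder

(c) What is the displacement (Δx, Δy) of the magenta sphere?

(-2.0, -0.1)

The magenta sphere started near (8.1, 1.0) and ended near (6.1, 0.9).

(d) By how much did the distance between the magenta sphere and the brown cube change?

-0.8

They were about 3.6 units apart before and 2.8 after — 0.8 units closer together.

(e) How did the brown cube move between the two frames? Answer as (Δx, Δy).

(-0.5, -1.4)

The brown cube was at about (8.2, 4.6) and moved to about (7.7, 3.2).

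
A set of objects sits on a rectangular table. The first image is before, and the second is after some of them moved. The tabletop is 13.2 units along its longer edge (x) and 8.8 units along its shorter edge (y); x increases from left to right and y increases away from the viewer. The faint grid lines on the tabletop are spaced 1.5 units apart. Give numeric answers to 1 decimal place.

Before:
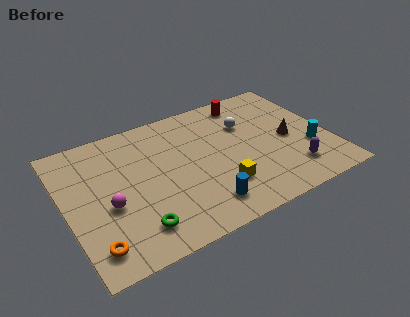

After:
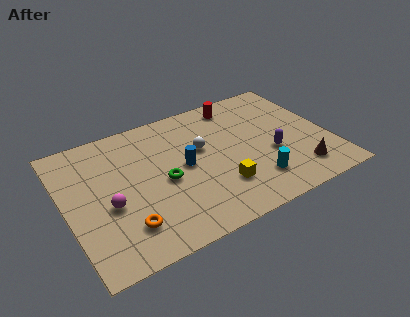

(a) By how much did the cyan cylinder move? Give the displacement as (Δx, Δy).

(-3.0, -1.0)

The cyan cylinder started near (12.1, 3.0) and ended near (9.1, 2.0).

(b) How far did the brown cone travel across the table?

2.4

From (11.2, 4.1) to (11.3, 1.7), the brown cone covered √(0.1² + 2.4²) ≈ 2.4 units.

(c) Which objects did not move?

the magenta sphere and the yellow cube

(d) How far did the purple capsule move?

1.7

The purple capsule moved from about (11.0, 1.9) to (10.2, 3.4), a distance of √(0.8² + 1.5²) ≈ 1.7.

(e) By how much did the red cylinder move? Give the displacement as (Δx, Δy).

(-0.5, 0.0)

The red cylinder was at about (9.6, 7.6) and moved to about (9.1, 7.6).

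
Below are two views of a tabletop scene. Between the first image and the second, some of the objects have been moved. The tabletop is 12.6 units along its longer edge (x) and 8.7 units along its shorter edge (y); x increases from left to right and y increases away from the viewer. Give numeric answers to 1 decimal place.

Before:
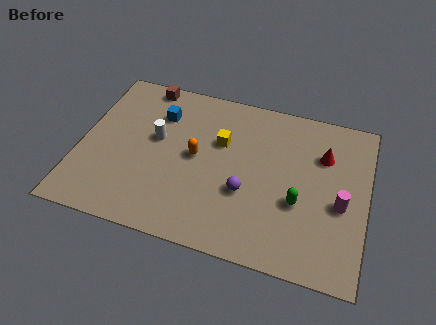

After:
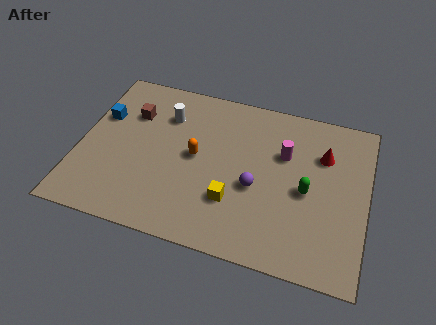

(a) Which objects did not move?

the red cone and the orange capsule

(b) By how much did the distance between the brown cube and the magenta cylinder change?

-3.1

Before: roughly 9.9 units apart; after: 6.8. That's 3.1 units closer together.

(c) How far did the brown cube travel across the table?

1.8

From (2.5, 7.9) to (2.1, 6.1), the brown cube covered √(0.4² + 1.8²) ≈ 1.8 units.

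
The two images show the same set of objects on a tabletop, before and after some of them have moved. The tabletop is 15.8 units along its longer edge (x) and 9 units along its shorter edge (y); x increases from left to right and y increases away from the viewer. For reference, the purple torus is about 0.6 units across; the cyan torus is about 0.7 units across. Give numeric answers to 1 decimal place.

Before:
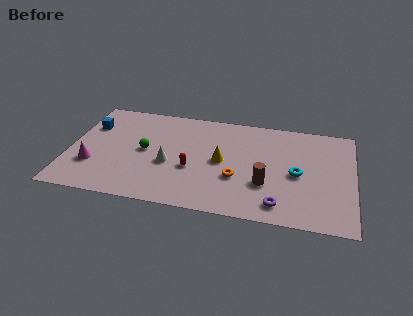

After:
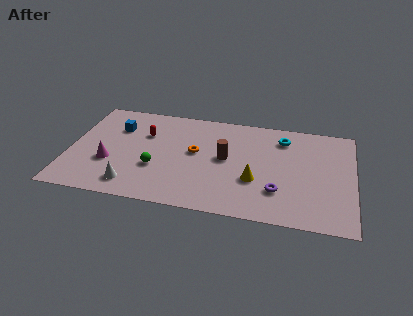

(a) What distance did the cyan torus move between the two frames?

3.1

The cyan torus was near (12.7, 4.2) before and (11.8, 7.2) after, so it travelled √(0.9² + 3.0²) ≈ 3.1 units.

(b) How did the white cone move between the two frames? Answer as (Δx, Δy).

(-1.9, -2.2)

From the two frames, the white cone sits at roughly (5.6, 3.7) before and (3.7, 1.5) after.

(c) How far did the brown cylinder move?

2.9

From (11.0, 3.0) to (8.7, 4.8), the brown cylinder covered √(2.3² + 1.8²) ≈ 2.9 units.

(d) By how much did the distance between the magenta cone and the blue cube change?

-0.3

Before: roughly 3.5 units apart; after: 3.2. That's 0.3 units closer together.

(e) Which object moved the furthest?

the red capsule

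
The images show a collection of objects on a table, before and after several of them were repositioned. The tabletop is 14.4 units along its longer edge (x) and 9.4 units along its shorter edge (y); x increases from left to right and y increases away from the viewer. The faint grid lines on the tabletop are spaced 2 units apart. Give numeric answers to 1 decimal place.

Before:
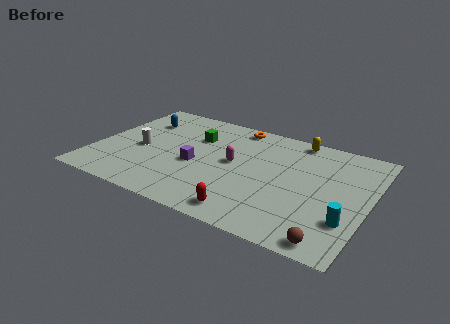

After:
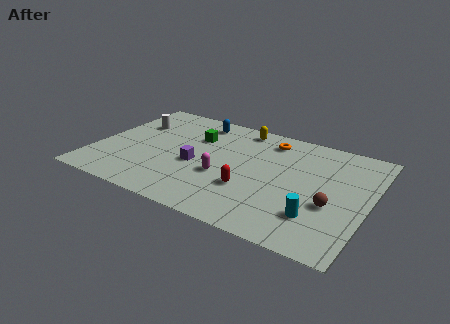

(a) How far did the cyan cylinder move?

1.5

The cyan cylinder was near (13.5, 2.7) before and (12.0, 2.4) after, so it travelled √(1.5² + 0.3²) ≈ 1.5 units.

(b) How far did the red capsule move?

1.9

The red capsule was near (8.6, 1.2) before and (8.4, 3.1) after, so it travelled √(0.2² + 1.9²) ≈ 1.9 units.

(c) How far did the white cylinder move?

2.4

The white cylinder was near (2.4, 4.2) before and (1.6, 6.5) after, so it travelled √(0.8² + 2.3²) ≈ 2.4 units.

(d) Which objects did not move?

the purple cube and the green cube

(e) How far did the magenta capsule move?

1.5

The magenta capsule was near (7.3, 5.0) before and (6.9, 3.6) after, so it travelled √(0.4² + 1.4²) ≈ 1.5 units.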